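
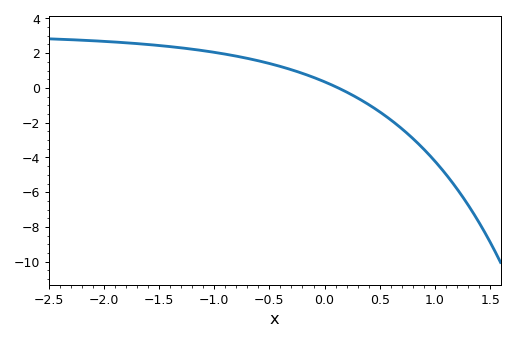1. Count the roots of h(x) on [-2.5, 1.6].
1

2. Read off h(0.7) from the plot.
-2.4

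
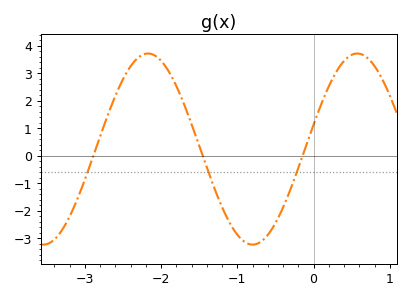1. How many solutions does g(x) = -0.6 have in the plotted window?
3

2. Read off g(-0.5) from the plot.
-2.4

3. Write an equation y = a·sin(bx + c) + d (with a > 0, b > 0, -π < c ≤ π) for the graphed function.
y = 3.47sin(2.3x + 0.26) + 0.24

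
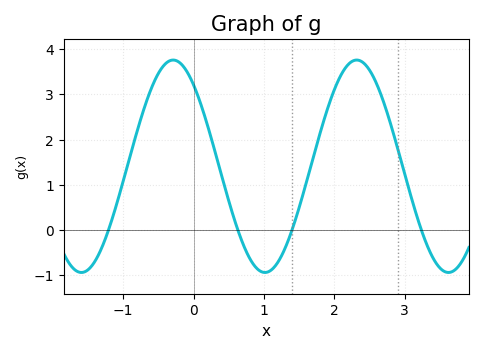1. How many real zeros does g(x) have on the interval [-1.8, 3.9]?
4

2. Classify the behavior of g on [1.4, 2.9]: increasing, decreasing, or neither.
neither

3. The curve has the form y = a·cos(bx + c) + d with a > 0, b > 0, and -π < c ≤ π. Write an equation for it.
y = 2.35cos(2.41x + 0.7) + 1.41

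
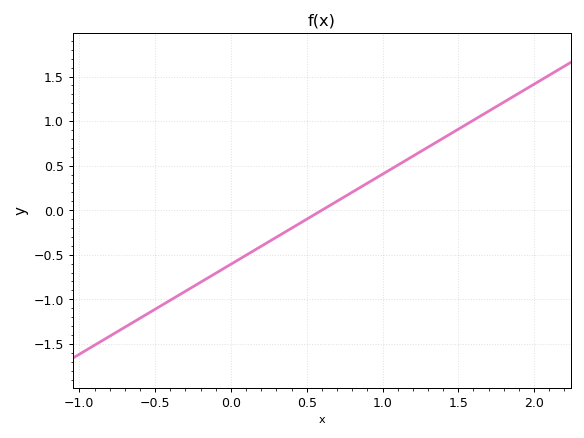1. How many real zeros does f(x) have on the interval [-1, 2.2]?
1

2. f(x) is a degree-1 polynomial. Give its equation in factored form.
y = 1.01(x - 0.6)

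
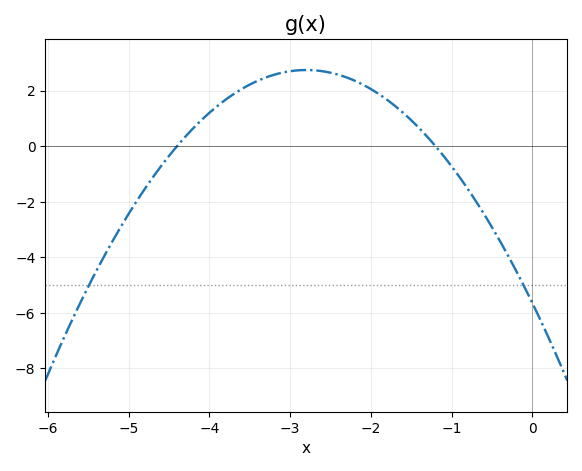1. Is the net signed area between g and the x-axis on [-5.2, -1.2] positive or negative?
positive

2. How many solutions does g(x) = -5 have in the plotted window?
2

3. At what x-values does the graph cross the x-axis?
-4.4, -1.2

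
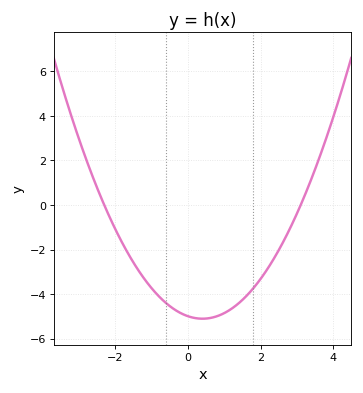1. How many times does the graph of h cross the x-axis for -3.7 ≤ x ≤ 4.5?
2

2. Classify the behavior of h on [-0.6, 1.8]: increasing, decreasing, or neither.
neither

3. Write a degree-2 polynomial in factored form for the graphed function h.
y = 0.7(x + 2.3)(x - 3.1)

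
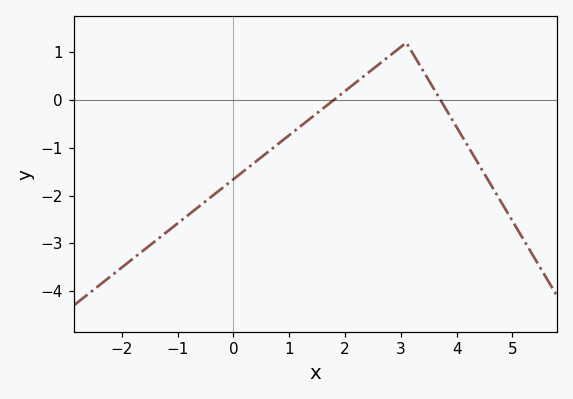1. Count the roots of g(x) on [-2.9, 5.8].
2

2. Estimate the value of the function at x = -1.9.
-3.42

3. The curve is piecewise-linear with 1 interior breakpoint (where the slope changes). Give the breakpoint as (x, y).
(3.1, 1.2)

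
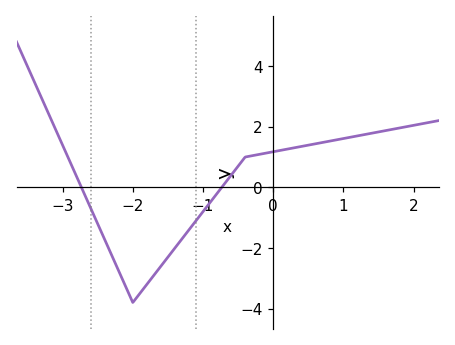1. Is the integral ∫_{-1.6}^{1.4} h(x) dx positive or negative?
positive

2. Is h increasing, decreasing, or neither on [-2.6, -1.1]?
neither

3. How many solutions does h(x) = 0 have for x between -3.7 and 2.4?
2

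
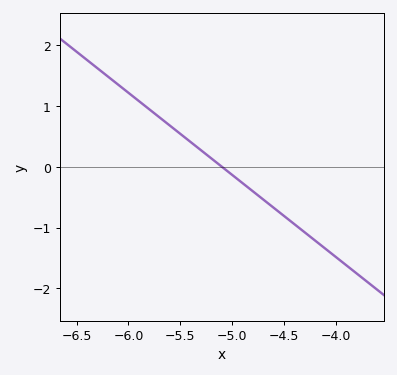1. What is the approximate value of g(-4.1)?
-1.3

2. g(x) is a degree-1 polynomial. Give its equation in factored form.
y = -1.35(x + 5.1)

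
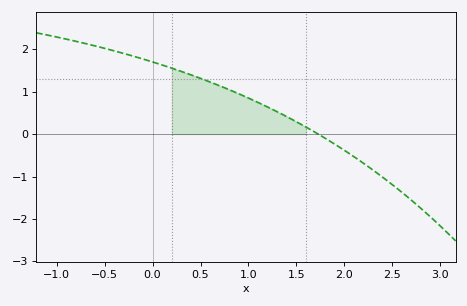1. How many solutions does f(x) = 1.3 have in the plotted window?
1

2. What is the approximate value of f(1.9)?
-0.2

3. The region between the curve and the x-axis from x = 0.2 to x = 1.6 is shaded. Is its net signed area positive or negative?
positive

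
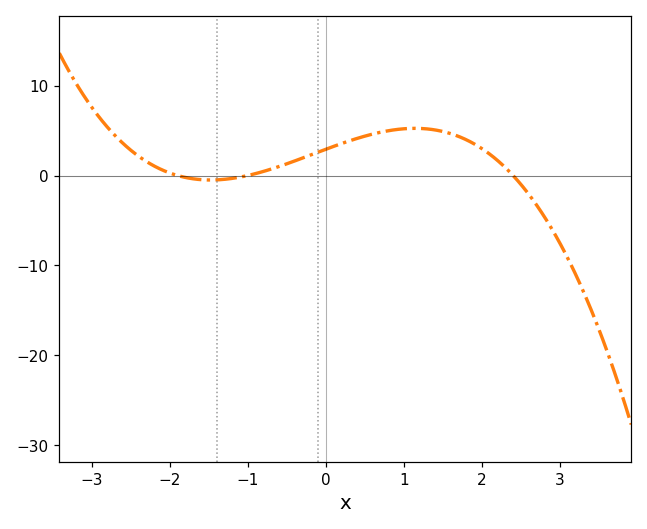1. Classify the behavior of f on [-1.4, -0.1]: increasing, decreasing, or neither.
increasing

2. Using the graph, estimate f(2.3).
0.887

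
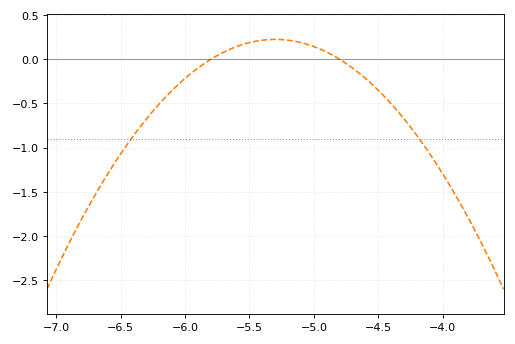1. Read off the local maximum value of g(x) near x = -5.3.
0.2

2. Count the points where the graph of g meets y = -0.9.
2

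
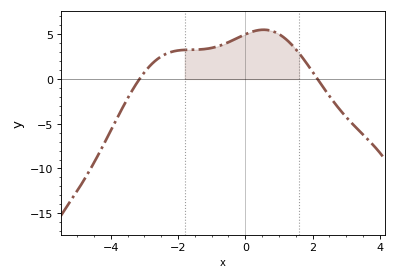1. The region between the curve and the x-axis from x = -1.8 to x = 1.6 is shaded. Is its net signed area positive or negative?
positive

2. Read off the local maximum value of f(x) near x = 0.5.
5.5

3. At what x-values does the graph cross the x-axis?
-3.2, 2.2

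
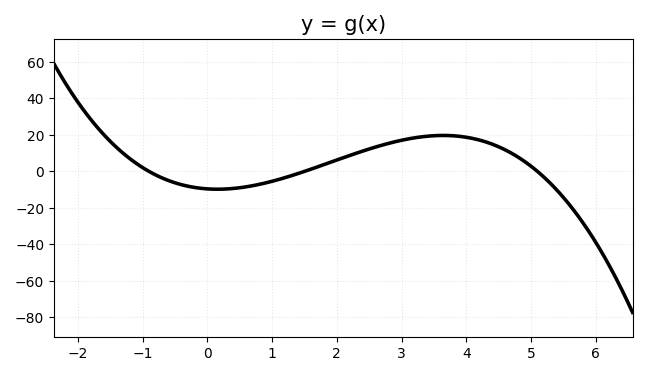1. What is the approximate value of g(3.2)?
18.4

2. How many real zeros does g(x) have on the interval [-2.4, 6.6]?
3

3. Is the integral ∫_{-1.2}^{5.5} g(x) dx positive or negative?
positive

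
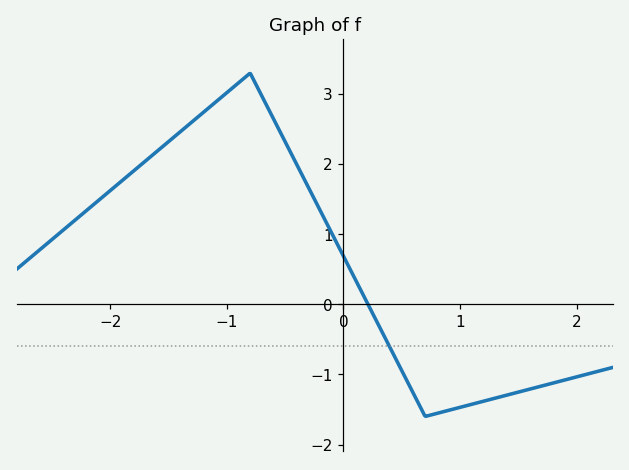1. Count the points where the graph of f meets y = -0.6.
1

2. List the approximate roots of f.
0.2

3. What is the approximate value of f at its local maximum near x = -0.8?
3.3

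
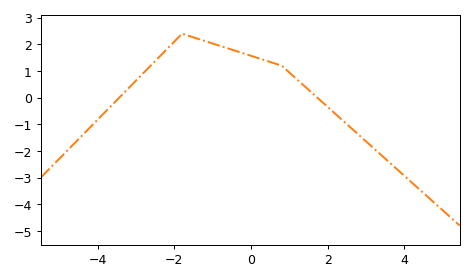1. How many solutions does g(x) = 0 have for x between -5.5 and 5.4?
2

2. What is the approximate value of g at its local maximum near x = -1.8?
2.4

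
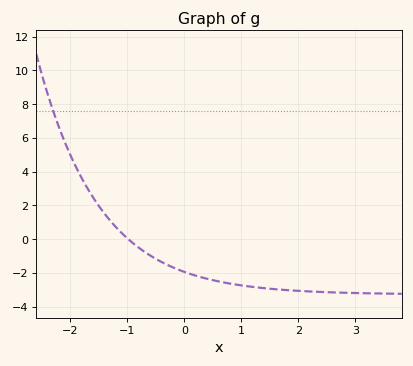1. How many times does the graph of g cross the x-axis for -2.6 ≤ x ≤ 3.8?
1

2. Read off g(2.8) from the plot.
-3.2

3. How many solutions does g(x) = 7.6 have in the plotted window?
1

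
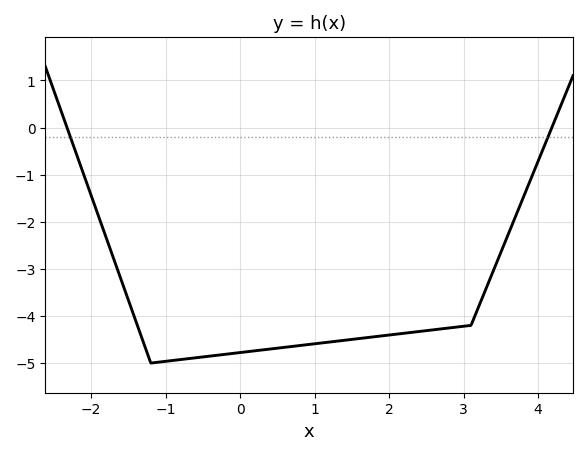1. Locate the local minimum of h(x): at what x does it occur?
-1.2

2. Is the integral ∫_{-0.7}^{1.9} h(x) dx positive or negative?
negative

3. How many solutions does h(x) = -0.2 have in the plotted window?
2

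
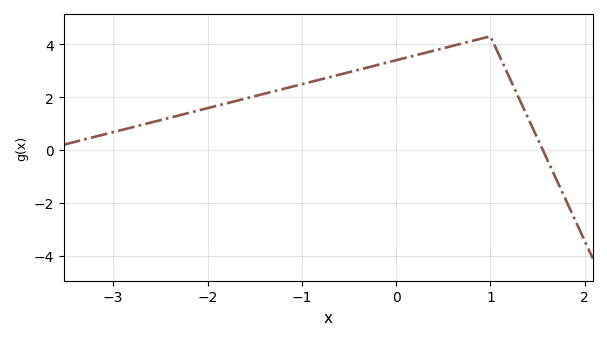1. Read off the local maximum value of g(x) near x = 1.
4.3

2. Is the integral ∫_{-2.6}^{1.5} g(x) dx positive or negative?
positive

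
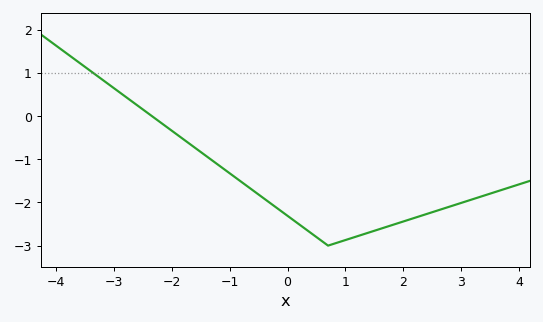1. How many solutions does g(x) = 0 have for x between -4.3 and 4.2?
1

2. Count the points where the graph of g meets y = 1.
1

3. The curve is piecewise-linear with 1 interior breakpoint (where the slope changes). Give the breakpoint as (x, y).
(0.7, -3)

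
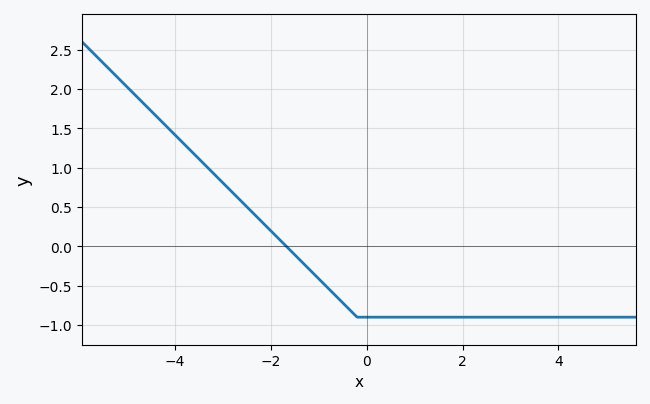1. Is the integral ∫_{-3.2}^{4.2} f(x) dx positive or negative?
negative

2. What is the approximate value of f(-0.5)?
-0.717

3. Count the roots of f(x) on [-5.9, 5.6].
1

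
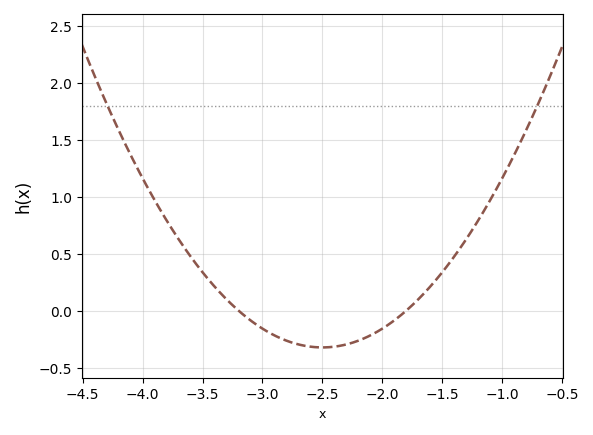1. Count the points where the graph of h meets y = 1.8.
2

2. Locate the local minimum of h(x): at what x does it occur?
-2.5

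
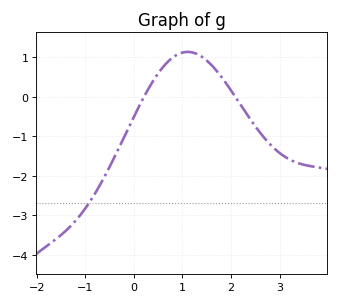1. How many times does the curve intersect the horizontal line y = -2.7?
1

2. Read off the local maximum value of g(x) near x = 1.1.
1.1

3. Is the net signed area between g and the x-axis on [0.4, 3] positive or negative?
positive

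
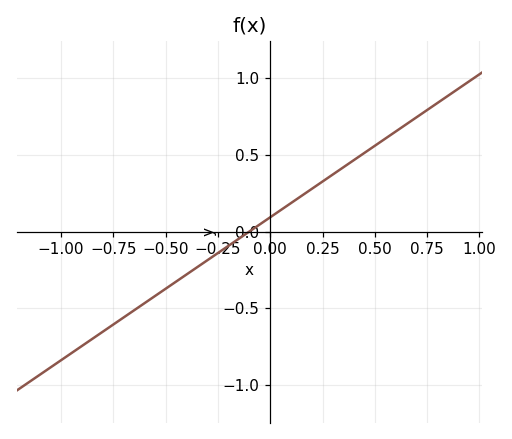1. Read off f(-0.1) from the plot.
0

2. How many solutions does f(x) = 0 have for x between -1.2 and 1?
1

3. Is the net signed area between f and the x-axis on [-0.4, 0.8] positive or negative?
positive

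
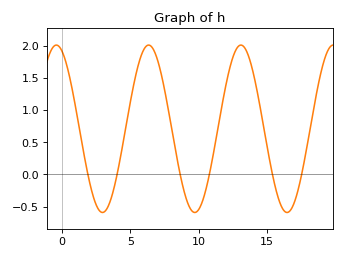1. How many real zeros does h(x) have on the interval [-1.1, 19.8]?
6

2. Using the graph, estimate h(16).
-0.45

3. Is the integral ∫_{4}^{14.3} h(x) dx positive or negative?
positive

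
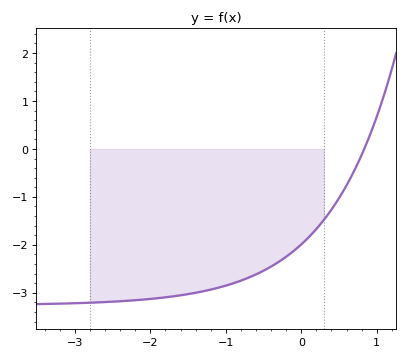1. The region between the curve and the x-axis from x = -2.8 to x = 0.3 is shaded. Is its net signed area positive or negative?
negative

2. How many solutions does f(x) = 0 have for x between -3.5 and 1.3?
1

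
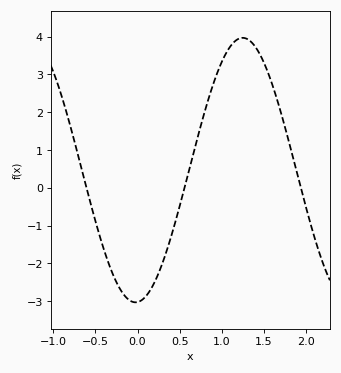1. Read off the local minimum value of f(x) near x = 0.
-3.03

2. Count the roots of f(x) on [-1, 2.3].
3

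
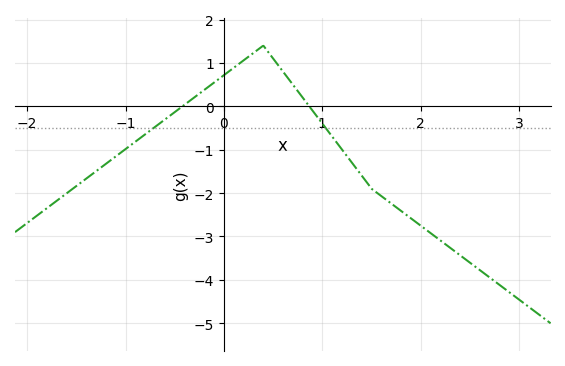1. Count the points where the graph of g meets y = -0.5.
2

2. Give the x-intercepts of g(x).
-0.4, 0.9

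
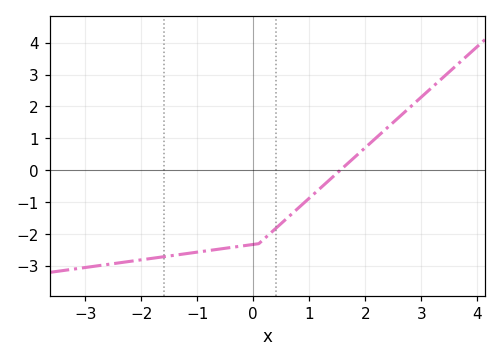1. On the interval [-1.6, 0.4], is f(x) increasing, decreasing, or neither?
increasing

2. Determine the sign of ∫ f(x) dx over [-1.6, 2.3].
negative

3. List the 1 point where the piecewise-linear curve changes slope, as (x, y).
(0.1, -2.3)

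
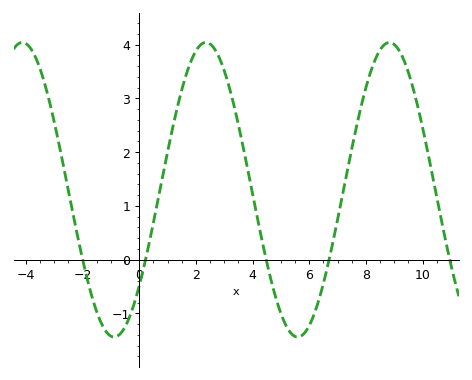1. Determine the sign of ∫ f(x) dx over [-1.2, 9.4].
positive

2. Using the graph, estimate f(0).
-0.5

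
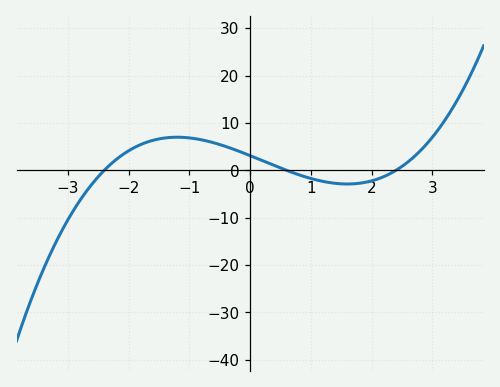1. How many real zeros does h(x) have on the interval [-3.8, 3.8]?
3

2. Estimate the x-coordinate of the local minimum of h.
1.6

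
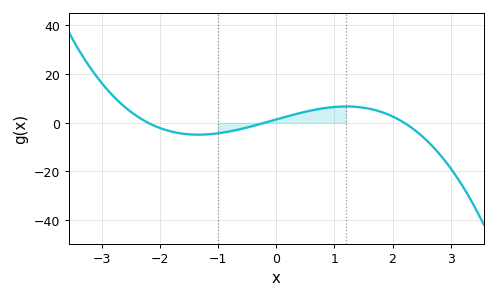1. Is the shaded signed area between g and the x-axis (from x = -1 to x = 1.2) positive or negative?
positive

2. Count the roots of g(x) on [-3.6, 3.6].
3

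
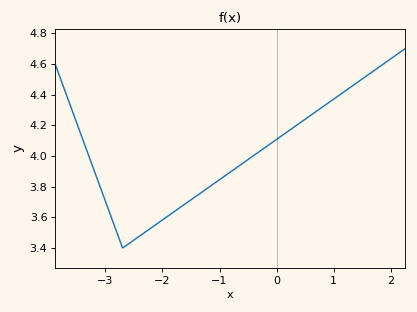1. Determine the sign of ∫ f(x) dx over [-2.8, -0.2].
positive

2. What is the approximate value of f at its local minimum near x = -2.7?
3.4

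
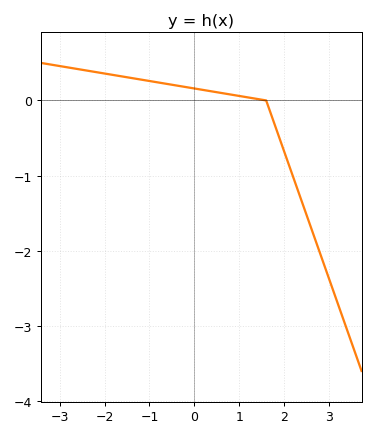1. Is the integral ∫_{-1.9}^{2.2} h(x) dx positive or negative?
positive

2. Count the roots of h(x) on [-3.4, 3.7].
1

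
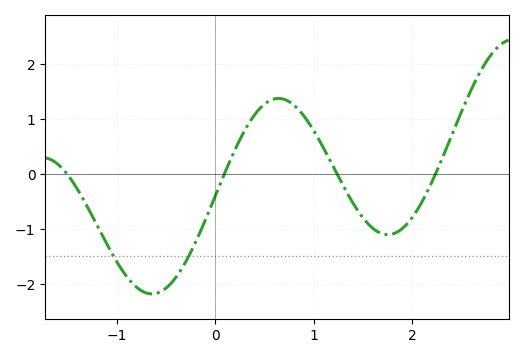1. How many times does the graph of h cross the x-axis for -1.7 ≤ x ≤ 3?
4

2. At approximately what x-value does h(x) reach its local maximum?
0.644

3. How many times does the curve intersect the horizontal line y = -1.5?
2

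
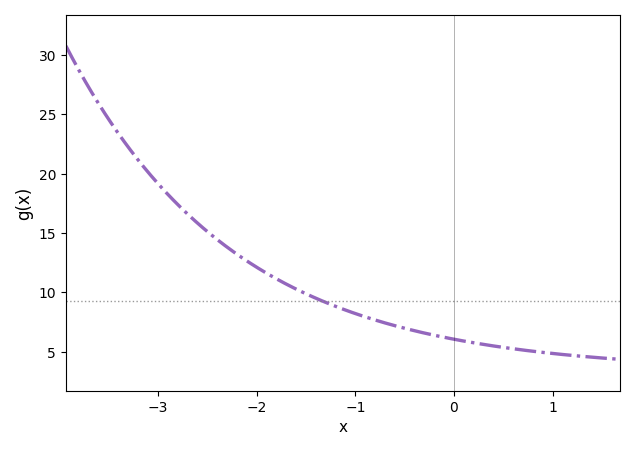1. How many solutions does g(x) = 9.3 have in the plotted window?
1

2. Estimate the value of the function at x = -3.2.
21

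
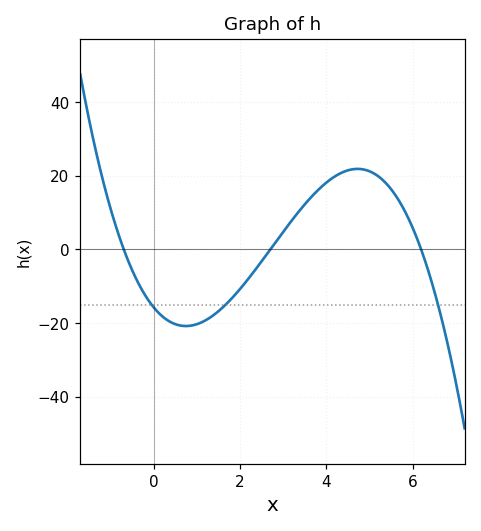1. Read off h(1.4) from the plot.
-18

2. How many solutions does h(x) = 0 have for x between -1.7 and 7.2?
3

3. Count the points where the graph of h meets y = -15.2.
3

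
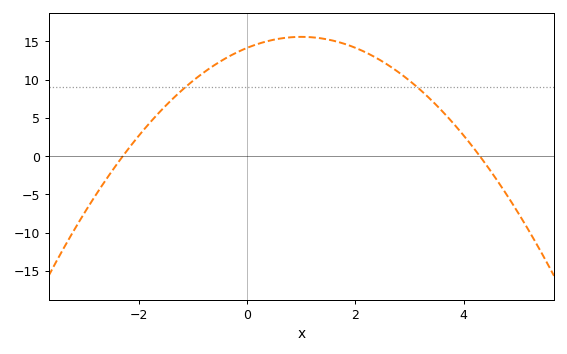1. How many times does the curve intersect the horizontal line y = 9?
2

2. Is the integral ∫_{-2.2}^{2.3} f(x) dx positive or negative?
positive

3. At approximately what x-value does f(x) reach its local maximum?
1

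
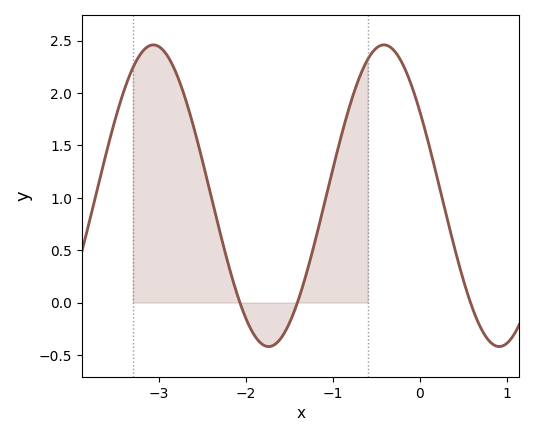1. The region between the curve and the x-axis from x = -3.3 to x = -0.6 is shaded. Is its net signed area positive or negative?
positive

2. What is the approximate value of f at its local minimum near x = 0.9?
-0.42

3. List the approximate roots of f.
-2.07, -1.41, 0.582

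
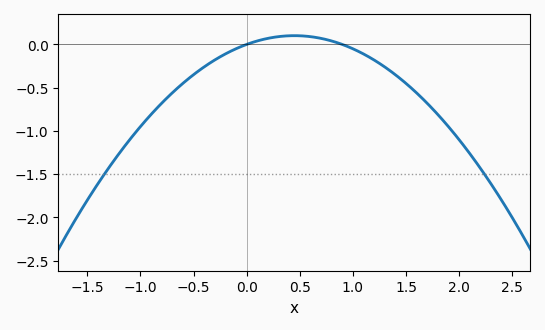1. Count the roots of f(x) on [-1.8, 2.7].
2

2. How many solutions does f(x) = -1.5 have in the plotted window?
2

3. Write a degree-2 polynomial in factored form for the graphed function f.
y = -0.5(x - 0)(x - 0.9)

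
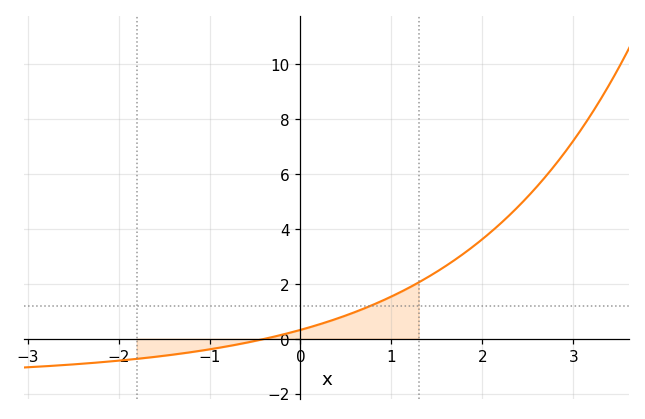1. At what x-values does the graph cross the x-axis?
-0.4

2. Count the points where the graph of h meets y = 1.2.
1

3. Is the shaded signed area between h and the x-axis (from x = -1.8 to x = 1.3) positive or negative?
positive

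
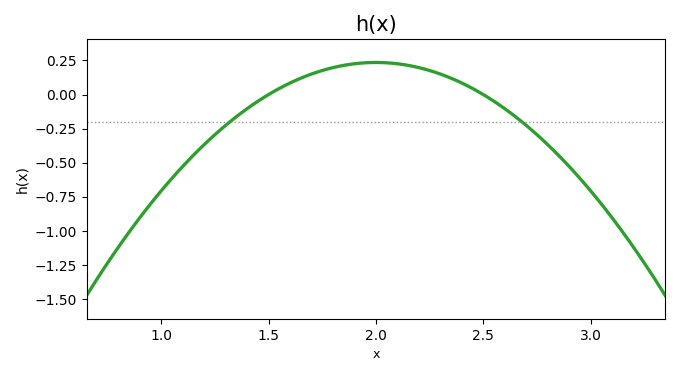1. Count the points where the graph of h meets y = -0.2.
2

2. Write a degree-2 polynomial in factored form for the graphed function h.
y = -0.94(x - 1.5)(x - 2.5)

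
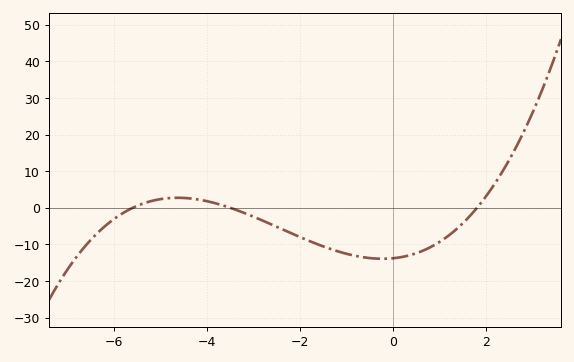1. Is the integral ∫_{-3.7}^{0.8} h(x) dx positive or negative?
negative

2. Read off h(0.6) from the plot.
-12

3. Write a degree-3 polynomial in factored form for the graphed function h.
y = 0.39(x + 5.6)(x + 3.5)(x - 1.8)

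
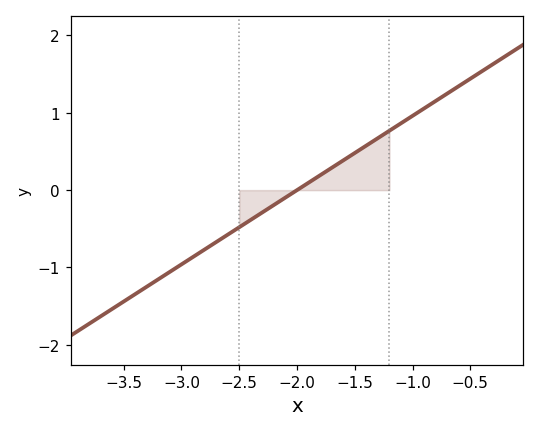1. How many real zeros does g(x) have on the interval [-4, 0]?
1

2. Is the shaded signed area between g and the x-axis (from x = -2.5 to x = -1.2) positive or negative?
positive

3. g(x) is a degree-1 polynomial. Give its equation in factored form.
y = 0.96(x + 2)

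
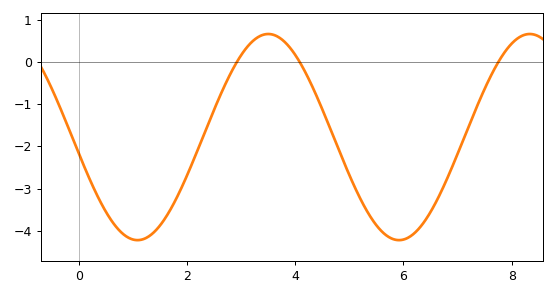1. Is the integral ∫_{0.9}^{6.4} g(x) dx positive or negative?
negative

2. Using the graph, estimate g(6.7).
-3.07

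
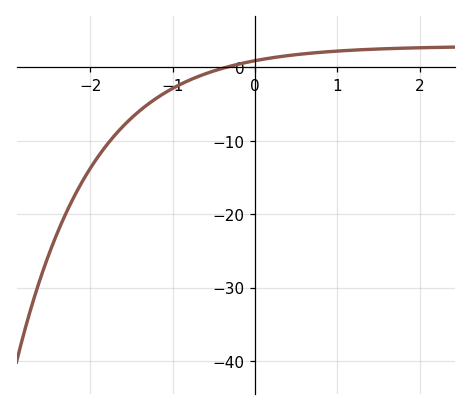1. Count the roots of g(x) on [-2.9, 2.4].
1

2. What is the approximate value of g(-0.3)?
0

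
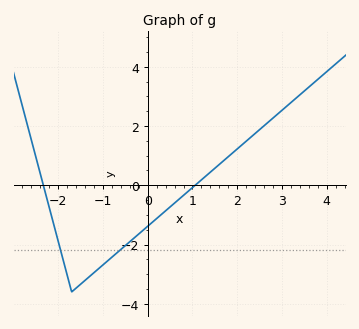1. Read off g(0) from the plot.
-1.4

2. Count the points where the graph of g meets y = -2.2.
2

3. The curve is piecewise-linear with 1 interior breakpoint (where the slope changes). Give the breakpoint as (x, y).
(-1.7, -3.6)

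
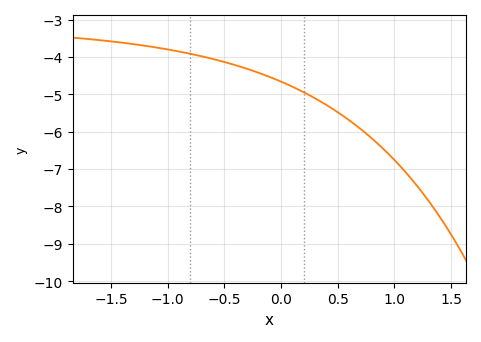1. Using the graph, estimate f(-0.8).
-3.92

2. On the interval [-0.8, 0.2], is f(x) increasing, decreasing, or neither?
decreasing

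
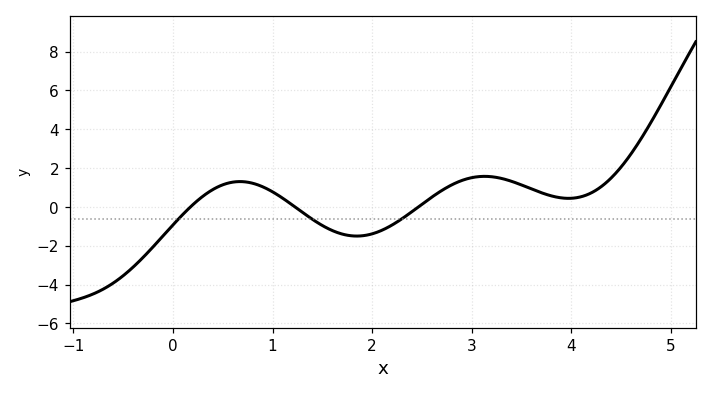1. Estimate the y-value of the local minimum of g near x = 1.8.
-1.6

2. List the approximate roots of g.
0.2, 1.2, 2.5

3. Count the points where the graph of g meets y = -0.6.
3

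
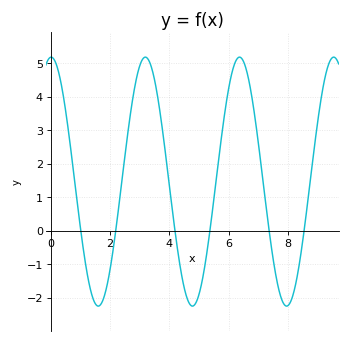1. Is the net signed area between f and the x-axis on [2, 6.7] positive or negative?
positive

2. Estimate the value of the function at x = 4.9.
-2.13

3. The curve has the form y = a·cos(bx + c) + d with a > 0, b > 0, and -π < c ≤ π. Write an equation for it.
y = 3.71cos(1.98x - 0.03) + 1.47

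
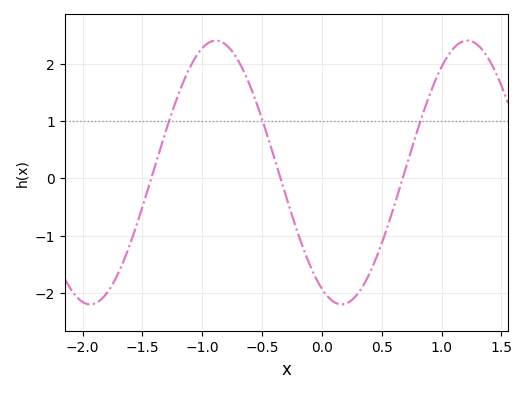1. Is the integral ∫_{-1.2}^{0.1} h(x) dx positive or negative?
positive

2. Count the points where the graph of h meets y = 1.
3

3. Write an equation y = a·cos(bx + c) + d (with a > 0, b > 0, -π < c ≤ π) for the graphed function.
y = 2.3cos(3x + 2.7) + 0.1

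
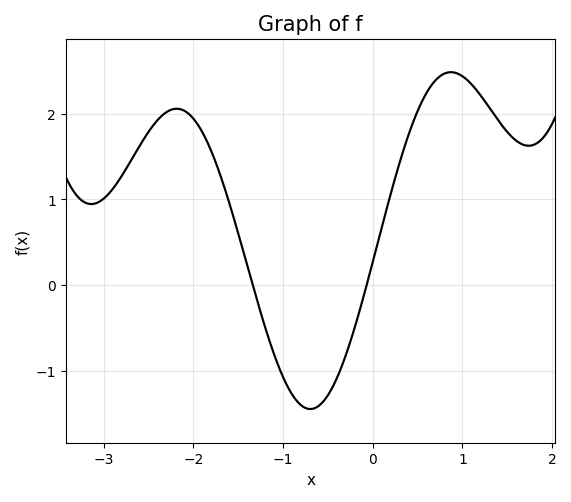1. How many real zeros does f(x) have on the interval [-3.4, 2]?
2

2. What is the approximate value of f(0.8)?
2.47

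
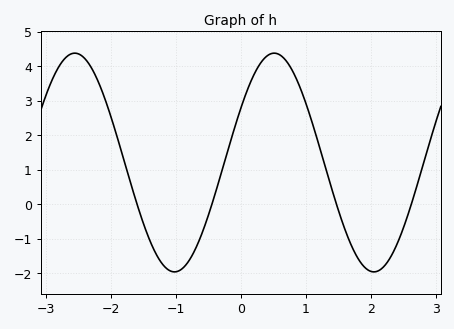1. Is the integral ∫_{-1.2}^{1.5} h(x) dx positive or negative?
positive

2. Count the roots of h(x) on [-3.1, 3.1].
4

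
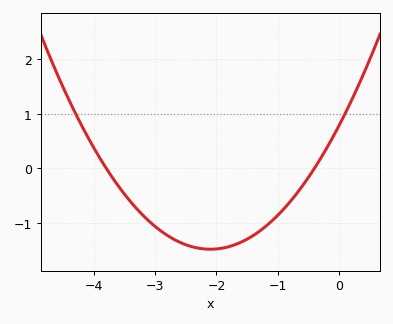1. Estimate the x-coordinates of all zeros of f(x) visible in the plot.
-3.8, -0.4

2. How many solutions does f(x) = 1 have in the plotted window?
2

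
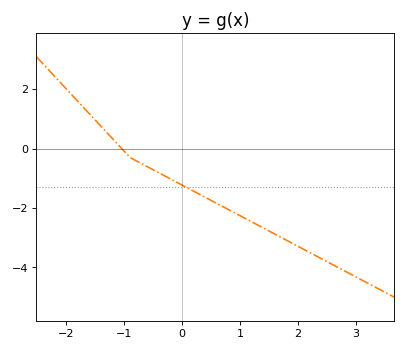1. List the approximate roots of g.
-1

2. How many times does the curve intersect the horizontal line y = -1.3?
1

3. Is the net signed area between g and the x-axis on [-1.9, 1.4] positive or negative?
negative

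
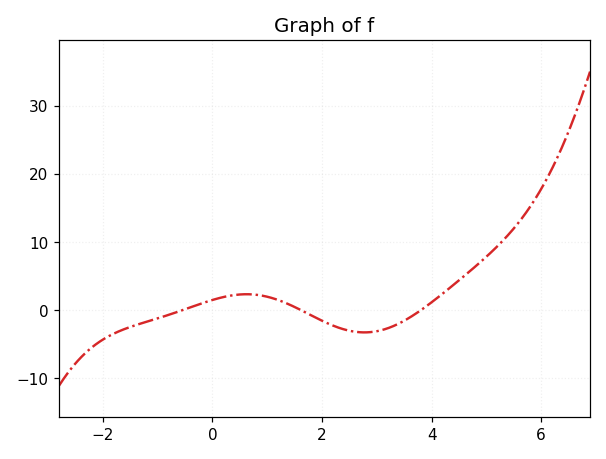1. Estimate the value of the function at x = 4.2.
2.43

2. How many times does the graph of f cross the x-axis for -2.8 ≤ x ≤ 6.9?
3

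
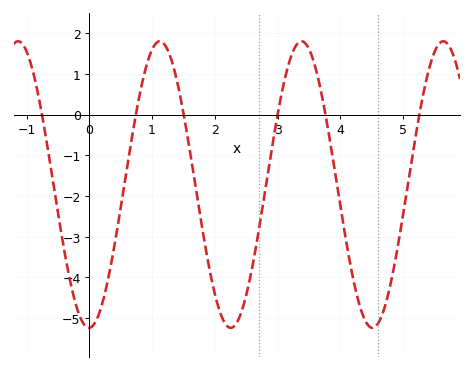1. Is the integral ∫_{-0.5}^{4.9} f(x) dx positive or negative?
negative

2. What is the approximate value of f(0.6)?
-1.3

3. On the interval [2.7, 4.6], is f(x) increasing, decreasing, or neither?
neither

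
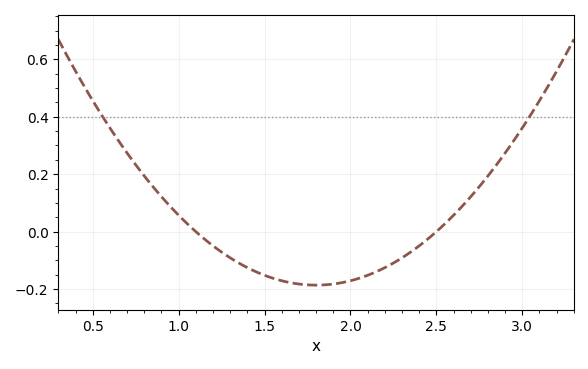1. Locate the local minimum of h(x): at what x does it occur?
1.8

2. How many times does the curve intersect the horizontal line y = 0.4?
2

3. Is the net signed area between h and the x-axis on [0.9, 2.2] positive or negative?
negative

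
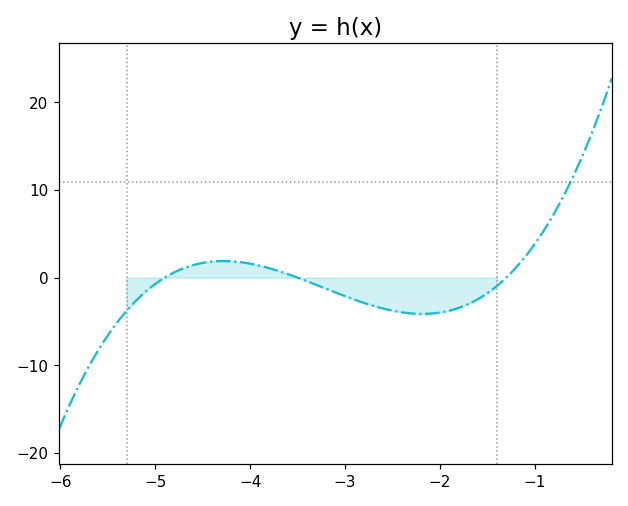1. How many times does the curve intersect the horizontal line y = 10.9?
1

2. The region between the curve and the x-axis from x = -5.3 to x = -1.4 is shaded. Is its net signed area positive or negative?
negative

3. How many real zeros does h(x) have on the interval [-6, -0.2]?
3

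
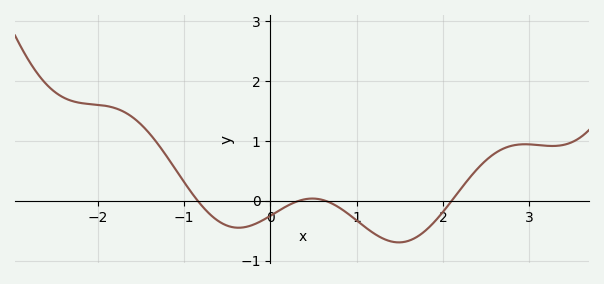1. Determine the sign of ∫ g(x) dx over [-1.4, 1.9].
negative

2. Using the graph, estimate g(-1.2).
0.75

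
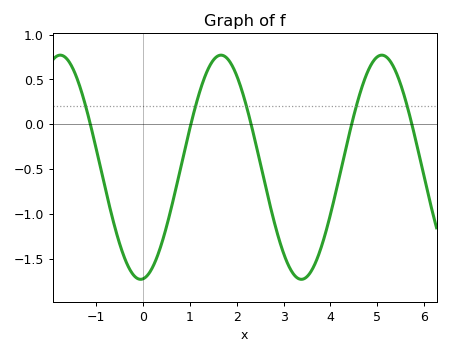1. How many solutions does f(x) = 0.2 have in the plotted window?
5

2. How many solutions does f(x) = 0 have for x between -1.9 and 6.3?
5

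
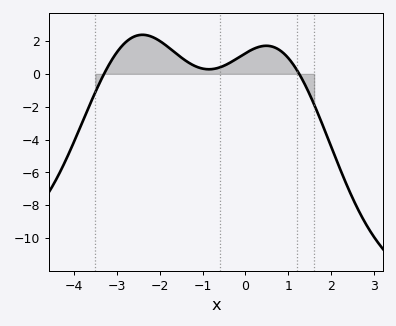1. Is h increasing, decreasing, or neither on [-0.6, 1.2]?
neither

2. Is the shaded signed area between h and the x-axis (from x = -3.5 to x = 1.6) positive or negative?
positive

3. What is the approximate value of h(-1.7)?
1.42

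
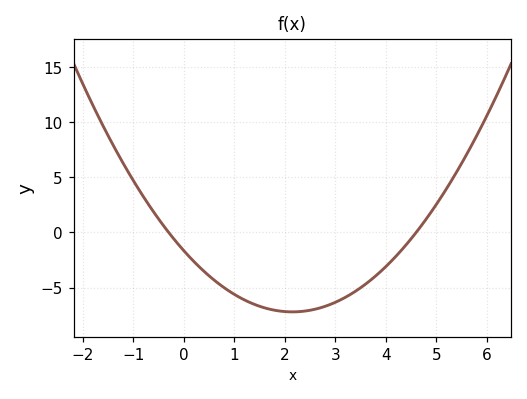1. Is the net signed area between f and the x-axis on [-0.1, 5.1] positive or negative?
negative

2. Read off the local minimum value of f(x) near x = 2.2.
-7.2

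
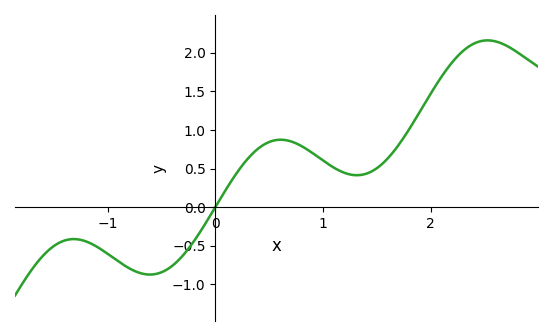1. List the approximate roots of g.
0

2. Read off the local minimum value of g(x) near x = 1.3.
0.414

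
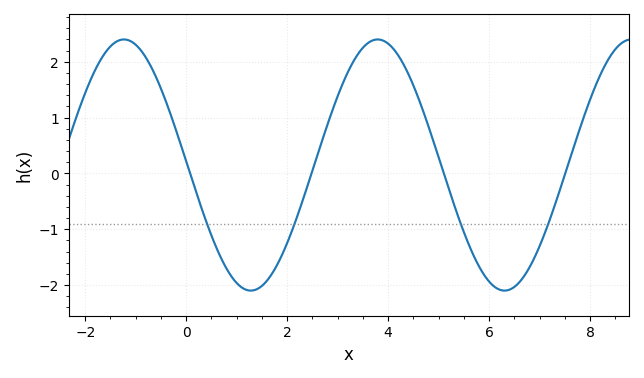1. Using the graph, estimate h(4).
2.3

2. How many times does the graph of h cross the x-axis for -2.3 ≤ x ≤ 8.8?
4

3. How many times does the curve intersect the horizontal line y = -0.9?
4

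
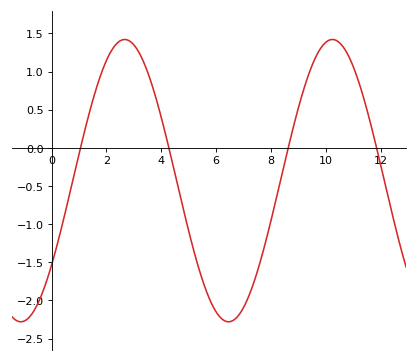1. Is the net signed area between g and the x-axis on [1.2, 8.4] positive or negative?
negative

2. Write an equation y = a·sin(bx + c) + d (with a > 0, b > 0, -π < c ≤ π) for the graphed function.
y = 1.85sin(0.83x - 0.642) - 0.43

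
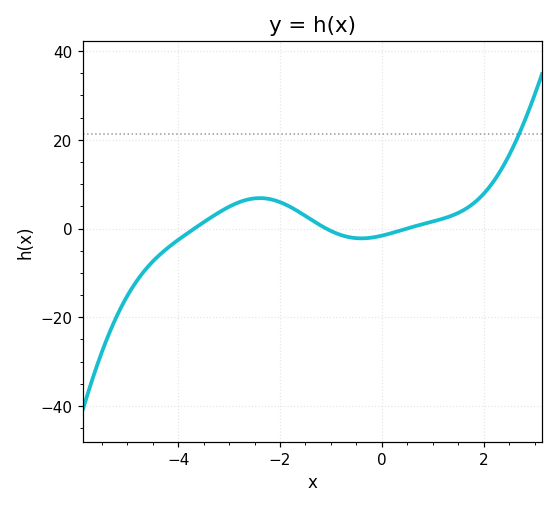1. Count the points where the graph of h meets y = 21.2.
1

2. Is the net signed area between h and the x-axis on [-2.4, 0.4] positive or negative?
positive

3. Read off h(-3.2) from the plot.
3.62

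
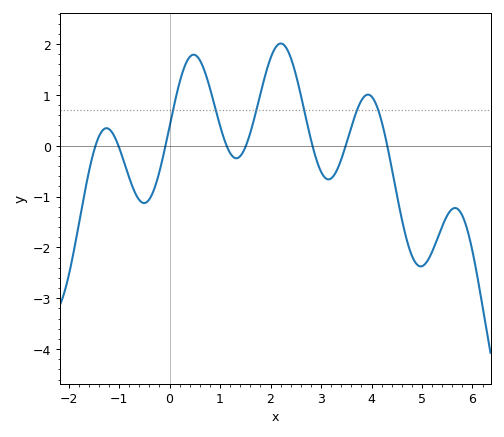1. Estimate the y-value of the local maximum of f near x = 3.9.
1.01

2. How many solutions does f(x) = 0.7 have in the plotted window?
6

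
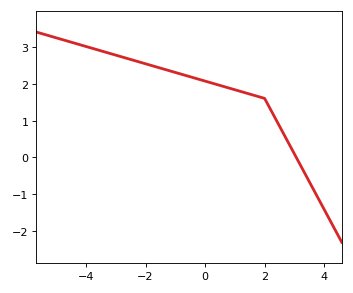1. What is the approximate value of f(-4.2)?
3.1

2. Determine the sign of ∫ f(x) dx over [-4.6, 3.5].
positive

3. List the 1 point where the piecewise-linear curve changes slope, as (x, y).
(2, 1.6)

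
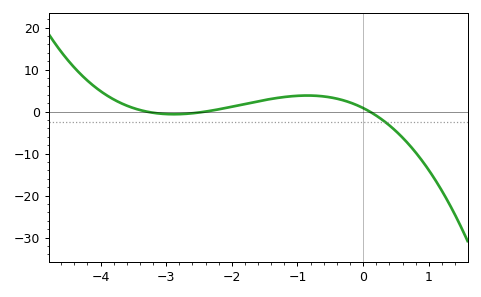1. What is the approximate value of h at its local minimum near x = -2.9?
-1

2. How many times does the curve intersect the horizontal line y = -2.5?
1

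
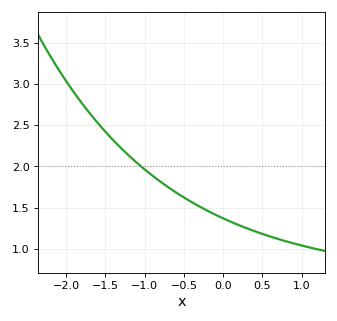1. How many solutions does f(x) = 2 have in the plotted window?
1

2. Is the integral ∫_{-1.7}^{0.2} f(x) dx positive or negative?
positive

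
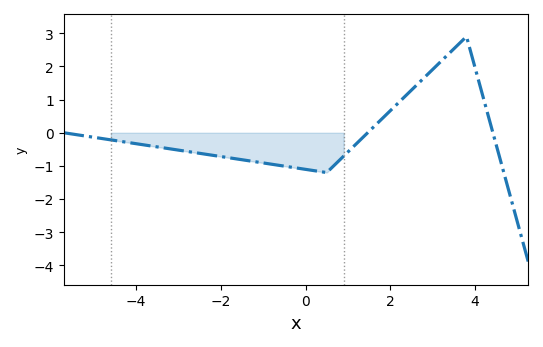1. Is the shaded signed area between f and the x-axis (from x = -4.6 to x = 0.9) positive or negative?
negative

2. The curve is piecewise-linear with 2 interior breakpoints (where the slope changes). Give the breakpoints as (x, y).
(0.5, -1.2); (3.8, 2.9)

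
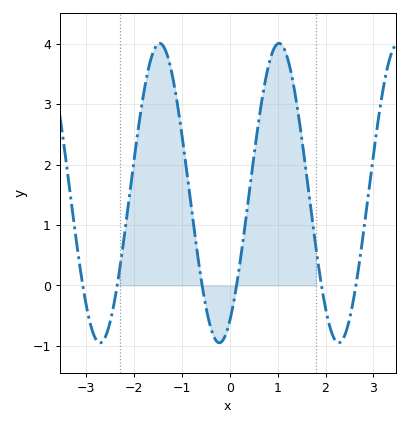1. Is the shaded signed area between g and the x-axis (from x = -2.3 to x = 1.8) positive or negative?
positive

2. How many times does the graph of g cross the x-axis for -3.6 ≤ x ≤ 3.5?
6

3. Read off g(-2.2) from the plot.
0.8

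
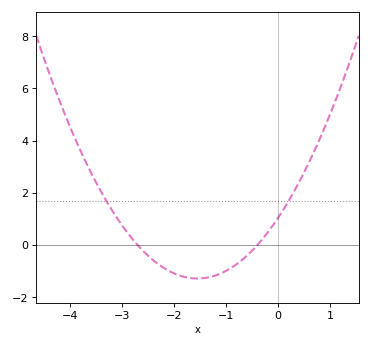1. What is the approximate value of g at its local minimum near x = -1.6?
-1.2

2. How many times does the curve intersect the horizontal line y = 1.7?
2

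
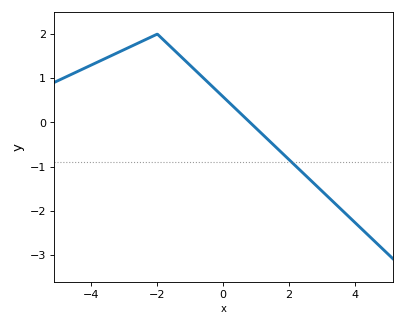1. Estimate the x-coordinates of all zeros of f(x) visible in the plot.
0.811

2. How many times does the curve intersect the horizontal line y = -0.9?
1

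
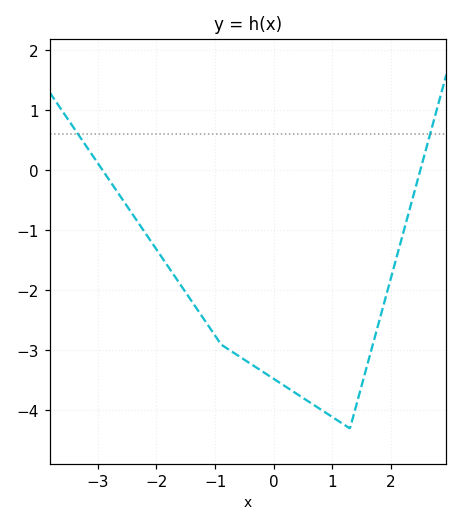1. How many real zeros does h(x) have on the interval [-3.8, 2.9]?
2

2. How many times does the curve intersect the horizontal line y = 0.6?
2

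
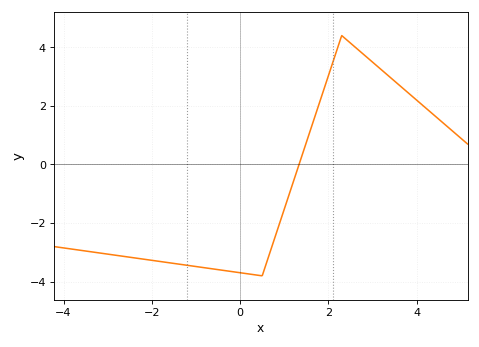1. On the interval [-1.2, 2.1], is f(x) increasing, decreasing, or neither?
neither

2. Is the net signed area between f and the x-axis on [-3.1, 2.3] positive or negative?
negative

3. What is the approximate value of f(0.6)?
-3.34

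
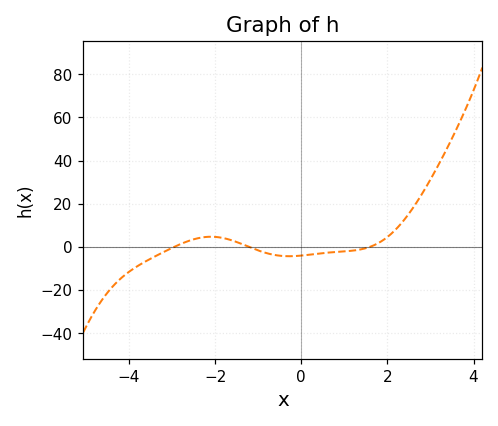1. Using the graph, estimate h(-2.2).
4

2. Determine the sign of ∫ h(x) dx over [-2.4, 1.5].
negative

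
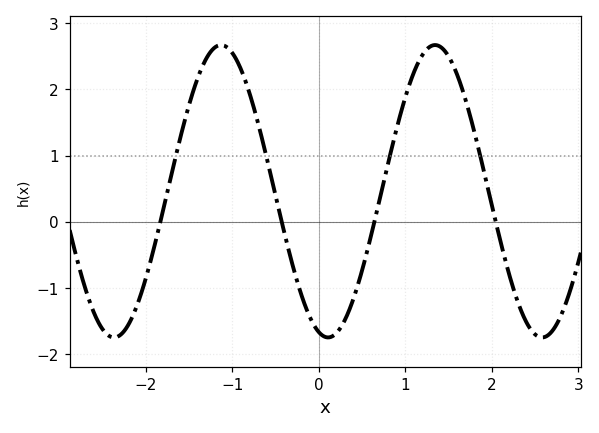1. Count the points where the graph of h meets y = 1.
4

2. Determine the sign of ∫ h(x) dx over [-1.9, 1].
positive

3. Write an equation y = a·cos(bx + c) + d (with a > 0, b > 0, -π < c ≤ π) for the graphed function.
y = 2.21cos(2.5x + 2.9) + 0.46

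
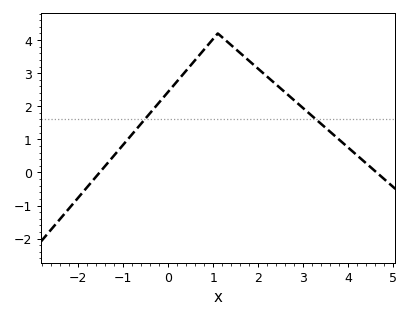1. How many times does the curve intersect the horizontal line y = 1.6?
2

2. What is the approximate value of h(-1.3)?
0.361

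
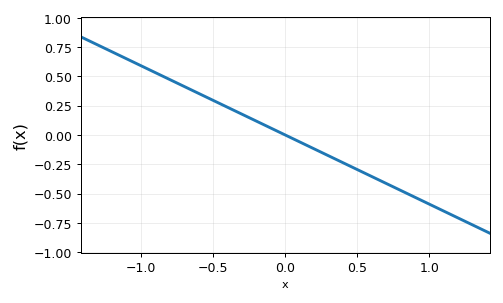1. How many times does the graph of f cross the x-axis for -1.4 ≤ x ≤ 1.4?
1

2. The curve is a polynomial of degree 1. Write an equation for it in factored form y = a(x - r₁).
y = -0.59(x - 0)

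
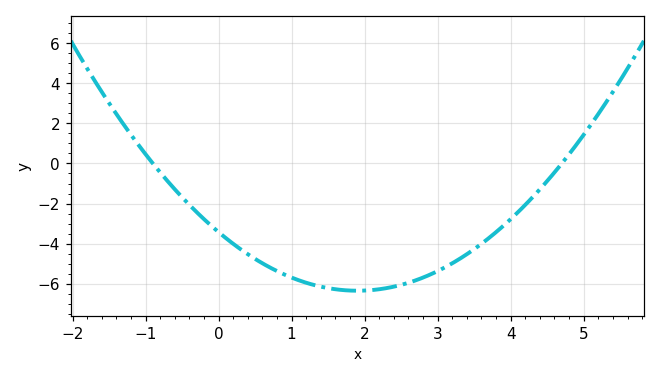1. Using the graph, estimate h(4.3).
-1.6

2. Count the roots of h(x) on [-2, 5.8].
2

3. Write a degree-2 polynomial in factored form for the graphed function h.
y = 0.81(x + 0.9)(x - 4.7)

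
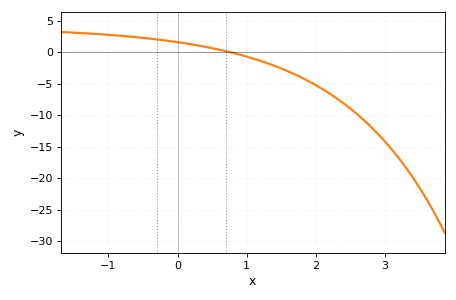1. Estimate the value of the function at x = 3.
-14.2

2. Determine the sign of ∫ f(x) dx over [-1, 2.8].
negative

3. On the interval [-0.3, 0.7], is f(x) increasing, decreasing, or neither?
decreasing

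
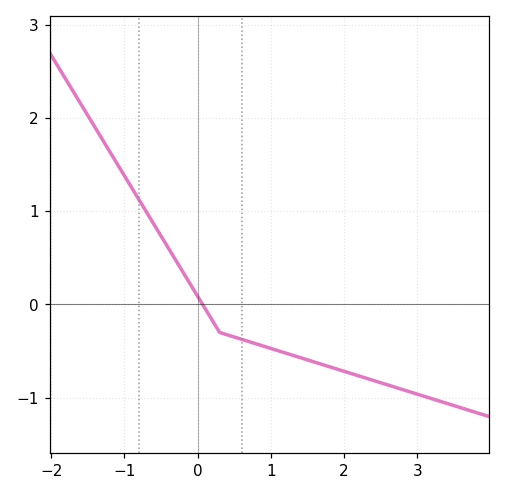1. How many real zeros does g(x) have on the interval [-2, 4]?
1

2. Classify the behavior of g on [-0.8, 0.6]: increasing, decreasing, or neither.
decreasing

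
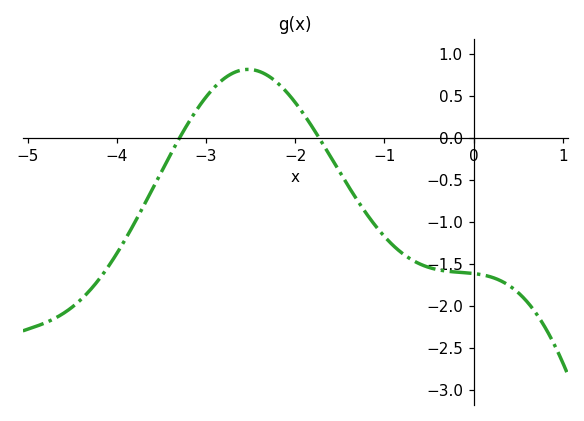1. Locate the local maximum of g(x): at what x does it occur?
-2.53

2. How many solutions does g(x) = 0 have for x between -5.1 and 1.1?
2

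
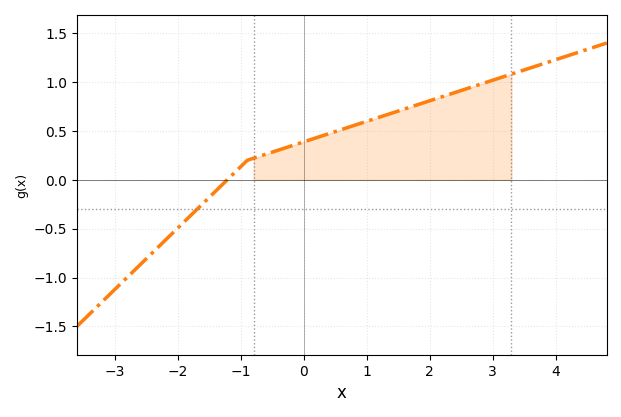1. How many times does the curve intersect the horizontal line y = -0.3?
1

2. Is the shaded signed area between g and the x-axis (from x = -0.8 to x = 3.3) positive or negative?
positive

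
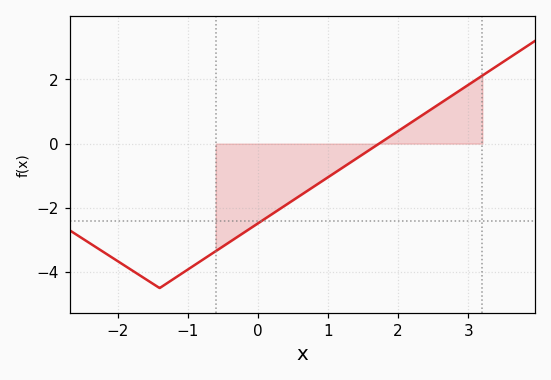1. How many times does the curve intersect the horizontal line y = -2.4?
1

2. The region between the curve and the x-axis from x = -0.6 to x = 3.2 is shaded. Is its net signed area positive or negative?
negative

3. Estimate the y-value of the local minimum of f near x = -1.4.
-4.5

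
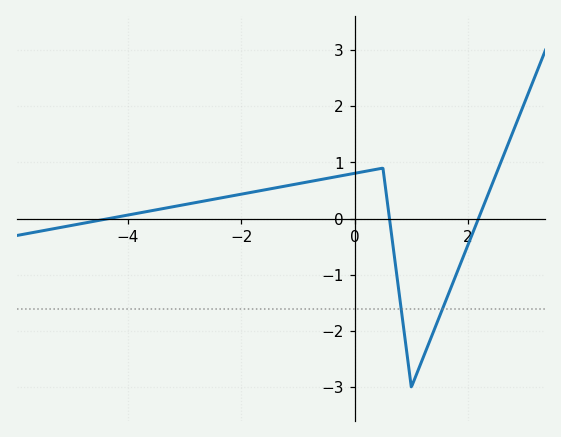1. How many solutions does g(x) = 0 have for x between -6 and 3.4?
3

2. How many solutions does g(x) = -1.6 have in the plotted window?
2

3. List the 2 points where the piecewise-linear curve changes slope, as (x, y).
(0.5, 0.9); (1, -3)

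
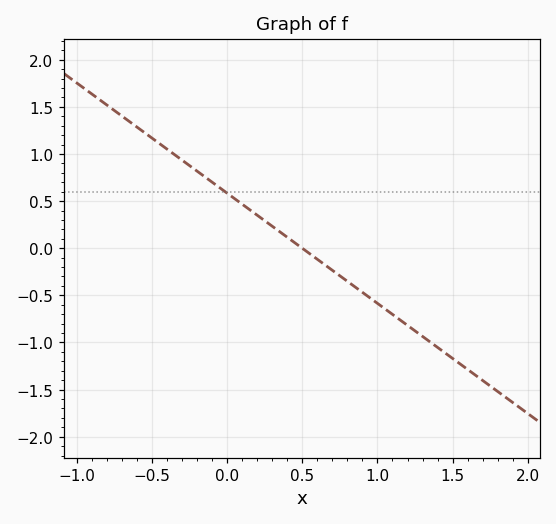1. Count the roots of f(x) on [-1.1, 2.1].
1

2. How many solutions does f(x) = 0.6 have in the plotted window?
1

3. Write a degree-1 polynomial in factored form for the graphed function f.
y = -1.17(x - 0.5)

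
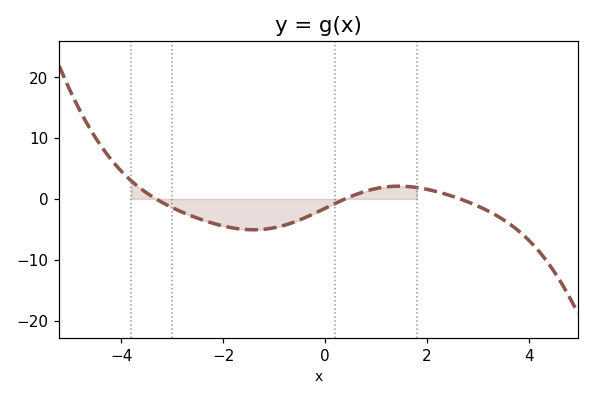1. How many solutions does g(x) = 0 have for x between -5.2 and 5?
3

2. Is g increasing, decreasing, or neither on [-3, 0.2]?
neither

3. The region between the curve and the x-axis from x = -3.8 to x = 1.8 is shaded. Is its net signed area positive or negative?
negative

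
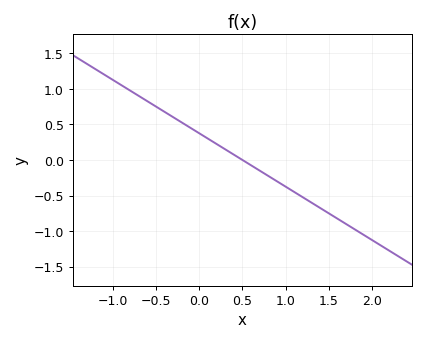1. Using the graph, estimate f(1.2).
-0.5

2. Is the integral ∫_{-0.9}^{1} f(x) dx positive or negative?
positive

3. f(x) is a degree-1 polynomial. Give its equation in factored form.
y = -0.75(x - 0.5)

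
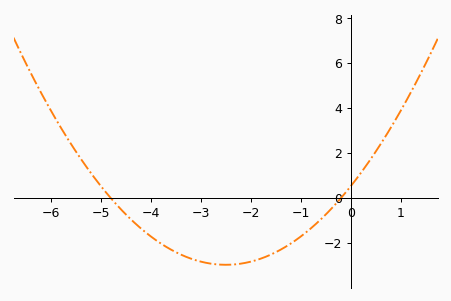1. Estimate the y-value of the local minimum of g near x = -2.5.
-3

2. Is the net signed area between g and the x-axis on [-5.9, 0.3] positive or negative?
negative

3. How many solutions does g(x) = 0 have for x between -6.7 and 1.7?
2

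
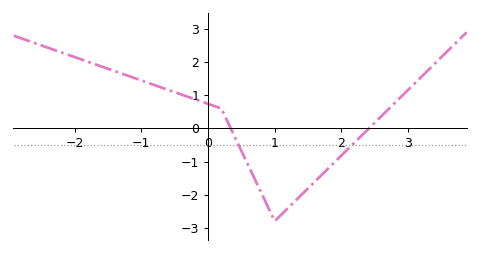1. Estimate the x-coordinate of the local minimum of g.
1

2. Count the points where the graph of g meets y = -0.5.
2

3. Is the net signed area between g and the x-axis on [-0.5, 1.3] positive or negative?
negative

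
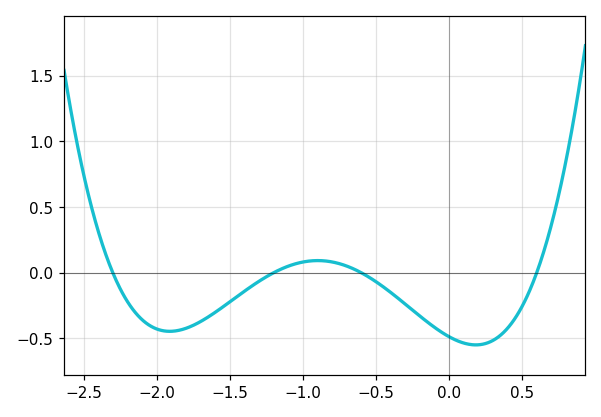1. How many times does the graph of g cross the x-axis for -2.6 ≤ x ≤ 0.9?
4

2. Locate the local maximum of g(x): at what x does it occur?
-0.898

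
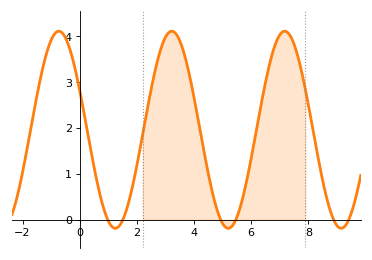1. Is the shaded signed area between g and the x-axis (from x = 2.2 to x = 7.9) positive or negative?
positive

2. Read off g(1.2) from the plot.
-0.184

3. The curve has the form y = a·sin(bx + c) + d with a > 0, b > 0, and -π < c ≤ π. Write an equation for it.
y = 2.15sin(1.59x + 2.73) + 1.96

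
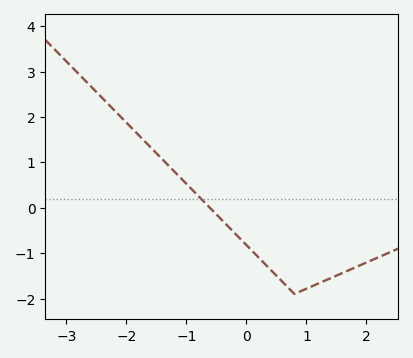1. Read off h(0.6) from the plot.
-1.6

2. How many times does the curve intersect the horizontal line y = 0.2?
1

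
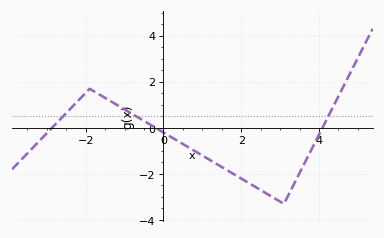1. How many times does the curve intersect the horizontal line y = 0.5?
3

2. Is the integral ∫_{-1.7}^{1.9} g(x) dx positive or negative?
negative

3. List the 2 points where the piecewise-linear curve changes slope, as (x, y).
(-1.9, 1.7); (3.1, -3.3)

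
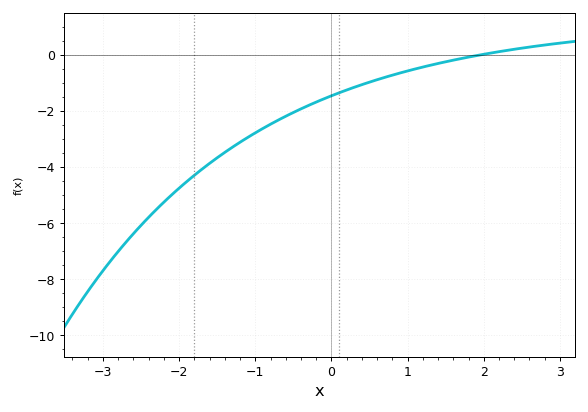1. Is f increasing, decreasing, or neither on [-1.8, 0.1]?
increasing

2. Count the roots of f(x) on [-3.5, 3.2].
1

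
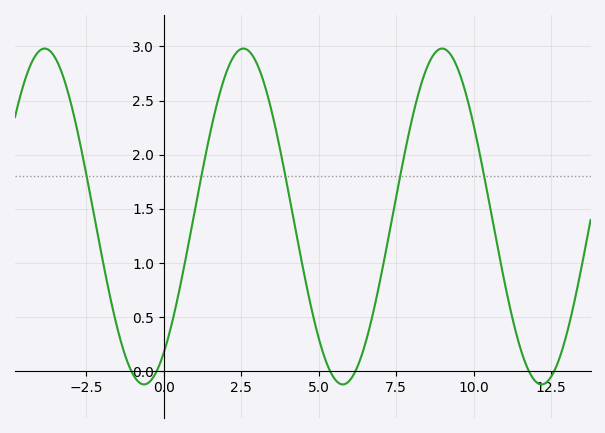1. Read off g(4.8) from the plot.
0.55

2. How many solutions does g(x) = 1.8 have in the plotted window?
5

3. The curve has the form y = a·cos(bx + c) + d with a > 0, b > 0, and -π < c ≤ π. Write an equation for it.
y = 1.55cos(0.98x - 2.5) + 1.43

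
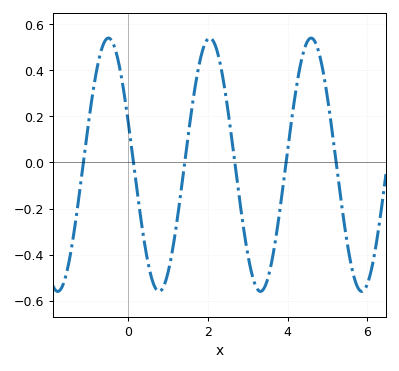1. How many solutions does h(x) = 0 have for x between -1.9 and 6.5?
6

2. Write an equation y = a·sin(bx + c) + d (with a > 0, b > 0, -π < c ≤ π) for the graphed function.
y = 0.55sin(2.5x + 2.8) - 0.01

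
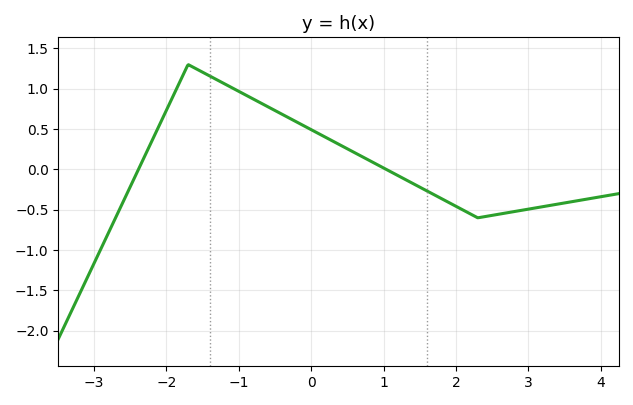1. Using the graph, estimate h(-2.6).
-0.4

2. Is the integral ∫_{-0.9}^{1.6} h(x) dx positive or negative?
positive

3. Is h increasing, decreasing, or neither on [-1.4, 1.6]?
decreasing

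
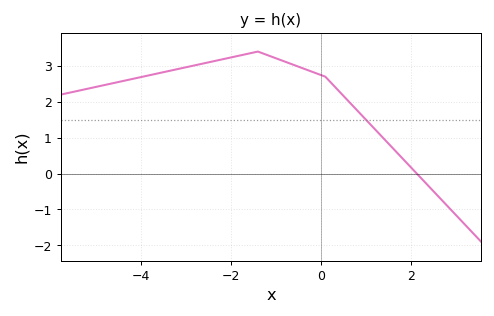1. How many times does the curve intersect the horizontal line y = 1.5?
1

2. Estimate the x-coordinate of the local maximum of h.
-1.4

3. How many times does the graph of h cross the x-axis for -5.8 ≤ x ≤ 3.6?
1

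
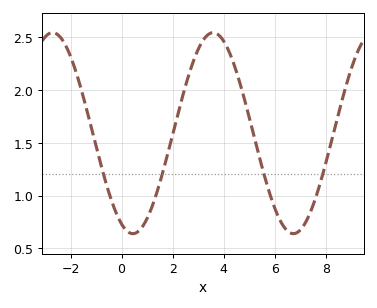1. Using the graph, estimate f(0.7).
0.65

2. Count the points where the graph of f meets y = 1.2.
4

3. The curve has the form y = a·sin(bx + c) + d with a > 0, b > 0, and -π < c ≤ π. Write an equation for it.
y = 0.95sin(1x - 2) + 1.59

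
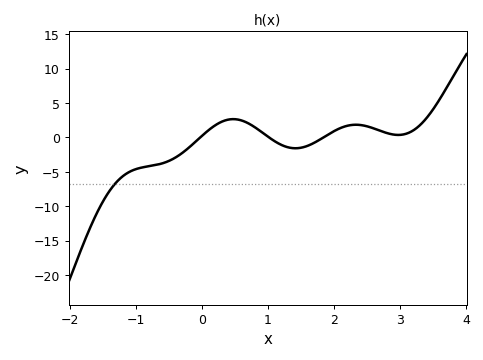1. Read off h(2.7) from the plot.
1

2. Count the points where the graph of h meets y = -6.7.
1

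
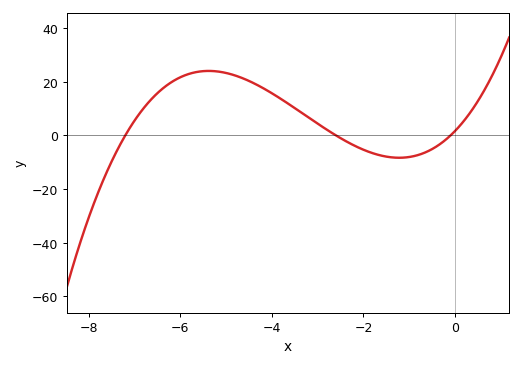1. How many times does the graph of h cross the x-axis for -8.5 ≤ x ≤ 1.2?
3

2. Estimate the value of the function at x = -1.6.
-7.56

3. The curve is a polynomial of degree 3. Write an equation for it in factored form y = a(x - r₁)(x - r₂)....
y = 0.9(x + 7.2)(x + 2.6)(x + 0.1)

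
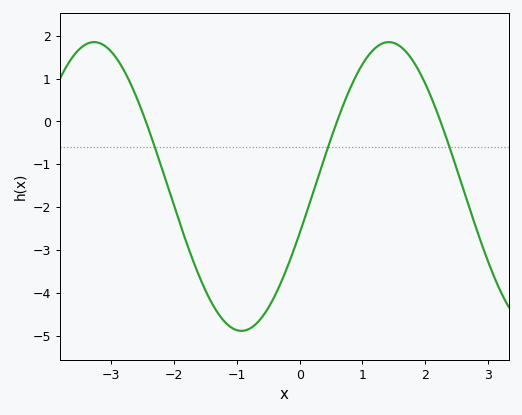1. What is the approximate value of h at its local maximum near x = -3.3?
1.8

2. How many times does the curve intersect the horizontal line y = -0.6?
3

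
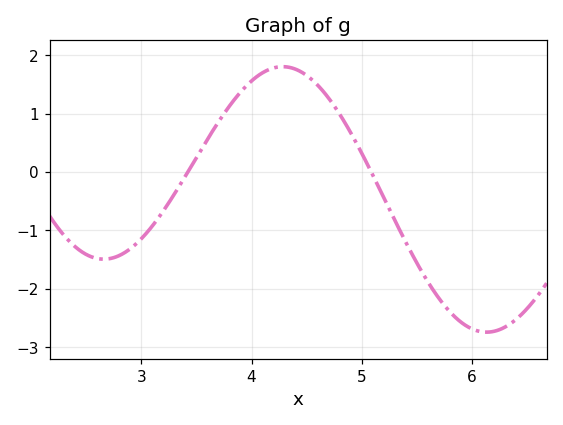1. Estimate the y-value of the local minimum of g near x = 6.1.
-2.7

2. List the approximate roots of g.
3.4, 5.1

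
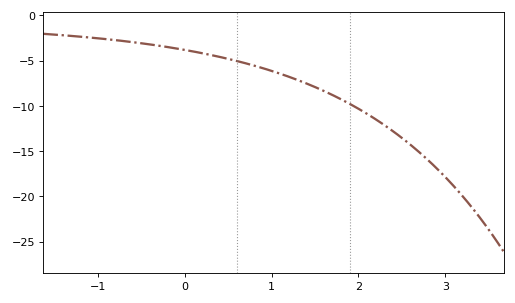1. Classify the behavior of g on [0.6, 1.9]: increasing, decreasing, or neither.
decreasing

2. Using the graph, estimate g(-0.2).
-3.5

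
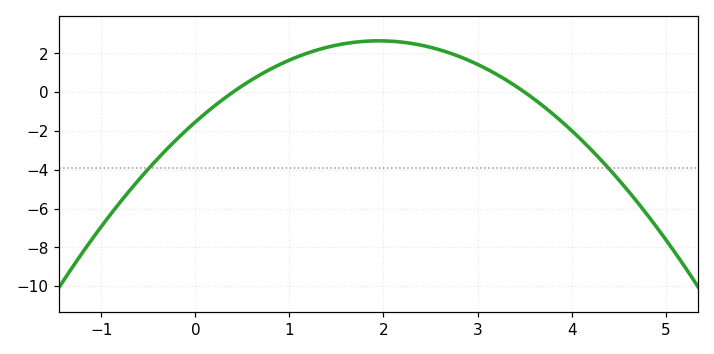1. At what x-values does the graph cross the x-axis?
0.4, 3.5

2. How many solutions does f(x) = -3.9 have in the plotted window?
2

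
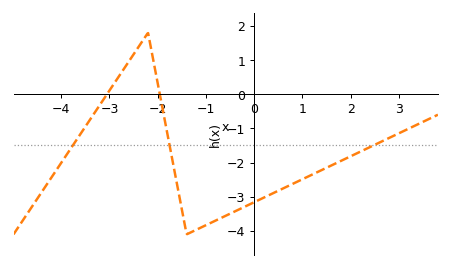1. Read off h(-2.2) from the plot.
1.8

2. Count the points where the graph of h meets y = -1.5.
3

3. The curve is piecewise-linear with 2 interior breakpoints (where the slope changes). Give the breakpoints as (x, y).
(-2.2, 1.8); (-1.4, -4.1)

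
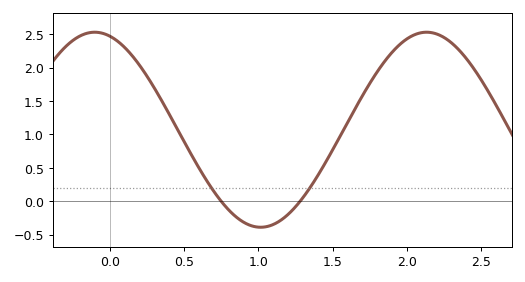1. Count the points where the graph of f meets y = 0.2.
2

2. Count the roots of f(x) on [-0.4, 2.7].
2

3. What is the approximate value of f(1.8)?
1.95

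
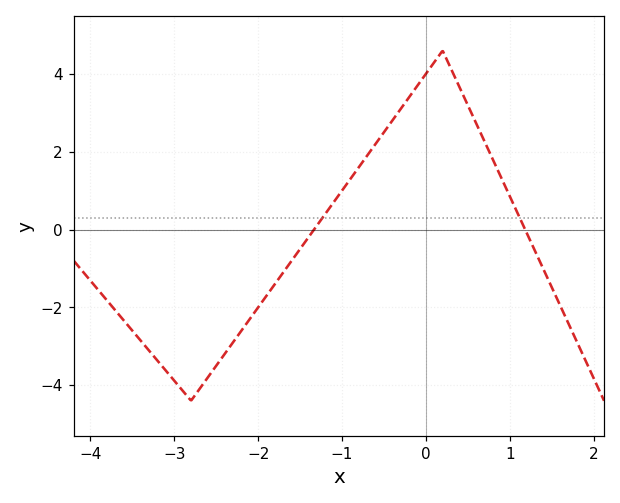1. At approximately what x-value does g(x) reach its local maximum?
0.199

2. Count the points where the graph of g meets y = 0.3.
2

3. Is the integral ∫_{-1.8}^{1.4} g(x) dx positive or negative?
positive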